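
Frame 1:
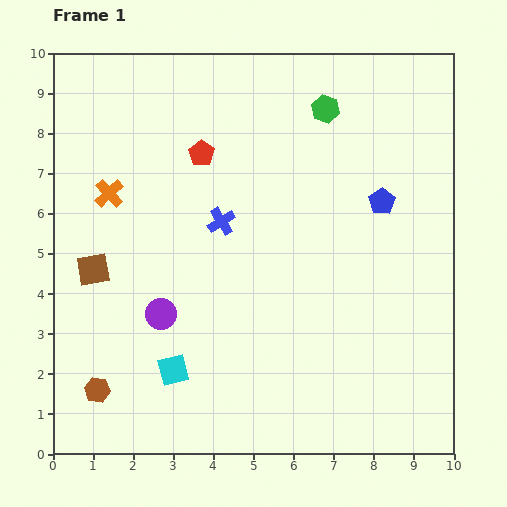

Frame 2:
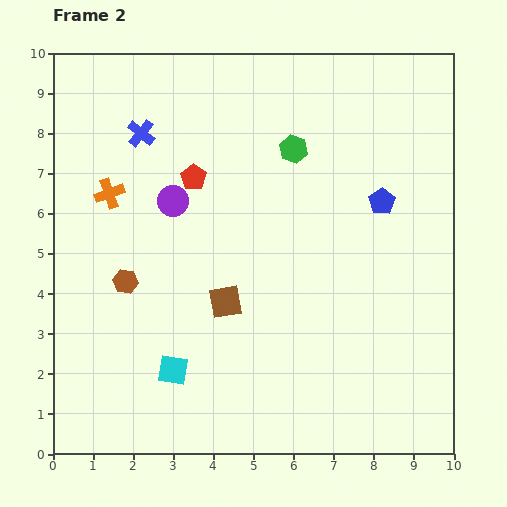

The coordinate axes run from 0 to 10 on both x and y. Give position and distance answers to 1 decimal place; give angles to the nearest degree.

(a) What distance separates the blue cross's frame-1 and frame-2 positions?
3.0

The blue cross moved from (4.2, 5.8) to (2.2, 8.0), a distance of √(2.0² + 2.2²) ≈ 3.0.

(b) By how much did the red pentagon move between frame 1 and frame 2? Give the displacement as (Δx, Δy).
(-0.2, -0.6)

The red pentagon was at (3.7, 7.5) in frame 1 and (3.5, 6.9) in frame 2.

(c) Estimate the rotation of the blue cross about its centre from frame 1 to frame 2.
20° counter-clockwise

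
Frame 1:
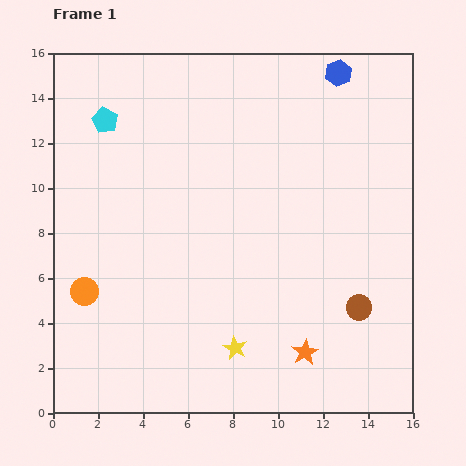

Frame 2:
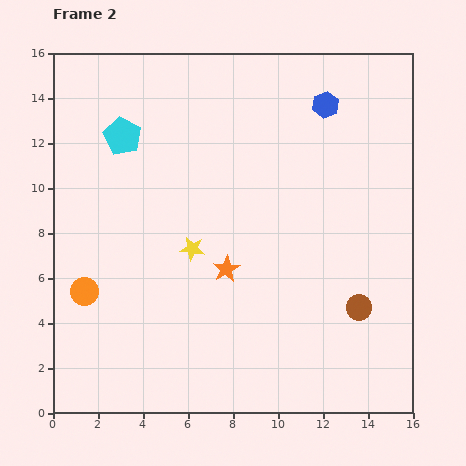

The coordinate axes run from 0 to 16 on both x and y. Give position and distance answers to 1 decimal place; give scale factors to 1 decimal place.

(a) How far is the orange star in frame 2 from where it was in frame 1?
5.1

The orange star moved from (11.2, 2.7) to (7.7, 6.4), a distance of √(3.5² + 3.7²) ≈ 5.1.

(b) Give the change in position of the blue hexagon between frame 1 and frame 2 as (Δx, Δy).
(-0.6, -1.4)

The blue hexagon was at (12.7, 15.1) in frame 1 and (12.1, 13.7) in frame 2.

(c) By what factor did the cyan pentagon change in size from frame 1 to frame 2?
1.4×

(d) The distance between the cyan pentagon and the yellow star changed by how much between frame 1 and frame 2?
-5.7

Distance in frame 1: 11.6. Distance in frame 2: 5.9.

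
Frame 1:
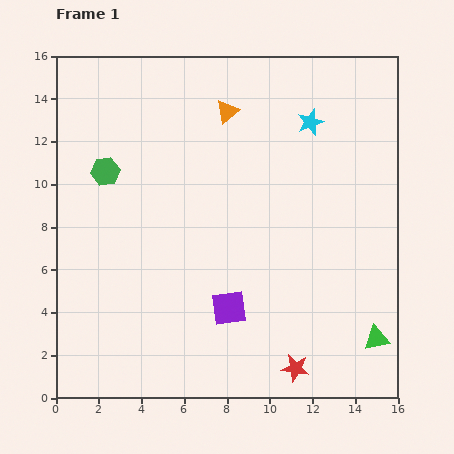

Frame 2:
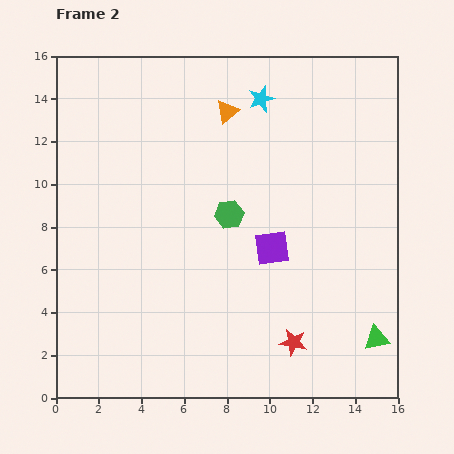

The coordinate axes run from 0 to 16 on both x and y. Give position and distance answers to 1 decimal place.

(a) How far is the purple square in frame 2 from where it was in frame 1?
3.4

The purple square moved from (8.1, 4.2) to (10.1, 7.0), a distance of √(2.0² + 2.8²) ≈ 3.4.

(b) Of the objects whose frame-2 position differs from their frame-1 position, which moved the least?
the red star

(moved 1.2)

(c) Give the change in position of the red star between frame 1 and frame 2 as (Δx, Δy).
(-0.1, 1.2)

The red star was at (11.2, 1.4) in frame 1 and (11.1, 2.6) in frame 2.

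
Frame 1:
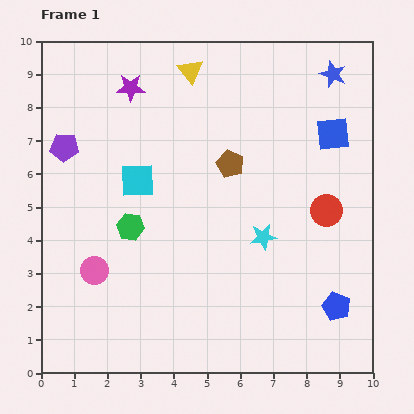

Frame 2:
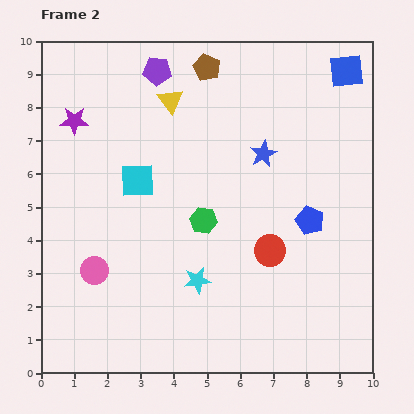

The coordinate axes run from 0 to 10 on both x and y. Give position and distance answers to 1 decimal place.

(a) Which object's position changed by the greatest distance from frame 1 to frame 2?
the purple pentagon

(moved 3.6; next 3.2)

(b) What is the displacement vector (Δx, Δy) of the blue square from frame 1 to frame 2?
(0.4, 1.9)

The blue square was at (8.8, 7.2) in frame 1 and (9.2, 9.1) in frame 2.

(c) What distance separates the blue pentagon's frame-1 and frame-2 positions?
2.7

The blue pentagon moved from (8.9, 2.0) to (8.1, 4.6), a distance of √(0.8² + 2.6²) ≈ 2.7.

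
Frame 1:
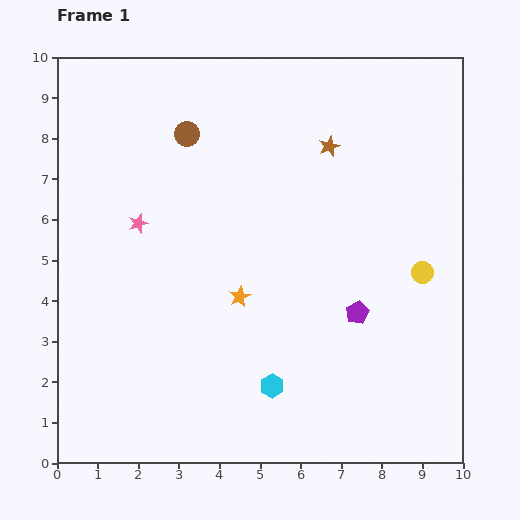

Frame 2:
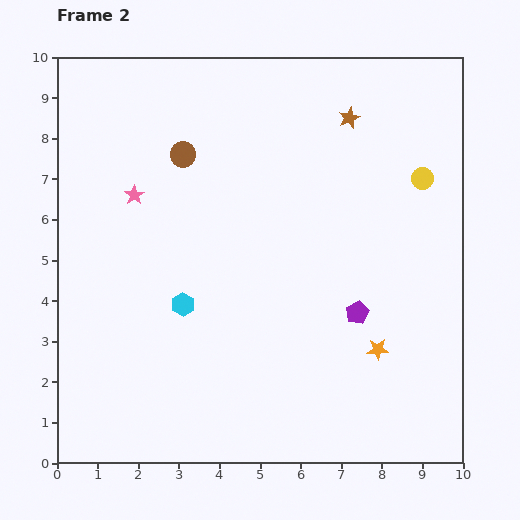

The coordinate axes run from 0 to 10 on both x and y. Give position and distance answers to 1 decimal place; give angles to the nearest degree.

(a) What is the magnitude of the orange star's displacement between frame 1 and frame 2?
3.6

The orange star moved from (4.5, 4.1) to (7.9, 2.8), a distance of √(3.4² + 1.3²) ≈ 3.6.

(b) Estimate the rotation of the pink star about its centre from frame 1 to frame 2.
15° counter-clockwise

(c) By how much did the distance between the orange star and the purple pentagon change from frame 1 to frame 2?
-1.9

Distance in frame 1: 2.9. Distance in frame 2: 1.0.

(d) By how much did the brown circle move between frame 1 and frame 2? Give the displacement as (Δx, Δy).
(-0.1, -0.5)

The brown circle was at (3.2, 8.1) in frame 1 and (3.1, 7.6) in frame 2.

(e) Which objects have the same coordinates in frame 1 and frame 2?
the purple pentagon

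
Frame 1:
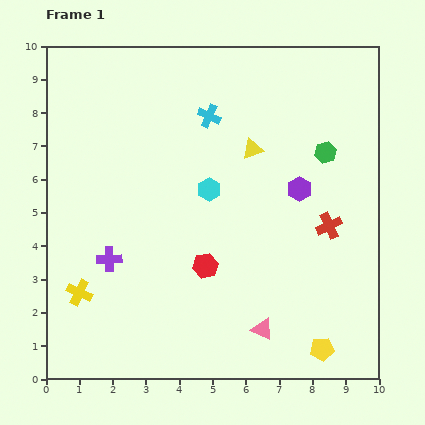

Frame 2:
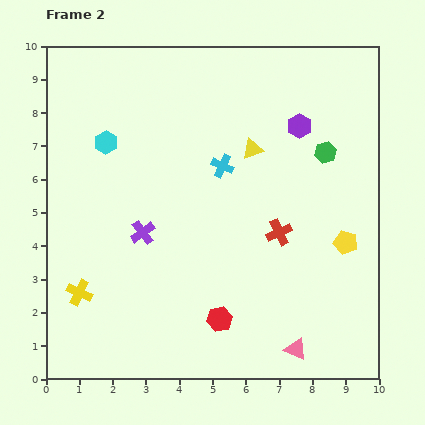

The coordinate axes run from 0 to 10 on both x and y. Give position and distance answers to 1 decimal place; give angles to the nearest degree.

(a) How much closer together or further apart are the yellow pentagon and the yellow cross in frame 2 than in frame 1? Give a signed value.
+0.6

Distance in frame 1: 7.5. Distance in frame 2: 8.1.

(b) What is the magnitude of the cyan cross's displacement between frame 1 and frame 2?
1.6

The cyan cross moved from (4.9, 7.9) to (5.3, 6.4), a distance of √(0.4² + 1.5²) ≈ 1.6.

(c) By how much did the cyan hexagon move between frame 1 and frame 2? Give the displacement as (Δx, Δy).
(-3.1, 1.4)

The cyan hexagon was at (4.9, 5.7) in frame 1 and (1.8, 7.1) in frame 2.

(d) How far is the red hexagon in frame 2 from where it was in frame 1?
1.6

The red hexagon moved from (4.8, 3.4) to (5.2, 1.8), a distance of √(0.4² + 1.6²) ≈ 1.6.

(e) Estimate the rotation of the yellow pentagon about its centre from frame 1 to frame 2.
21° clockwise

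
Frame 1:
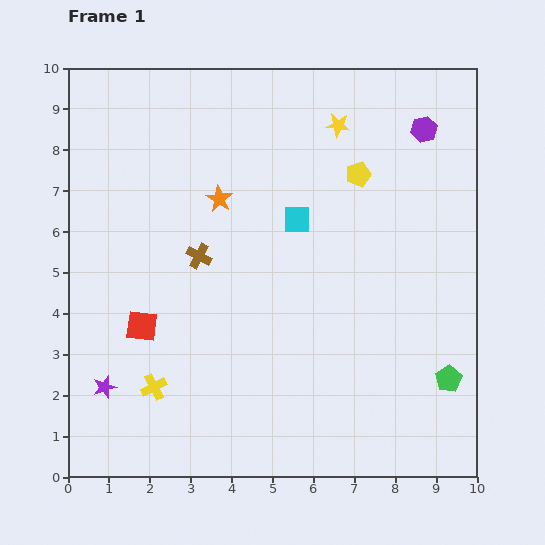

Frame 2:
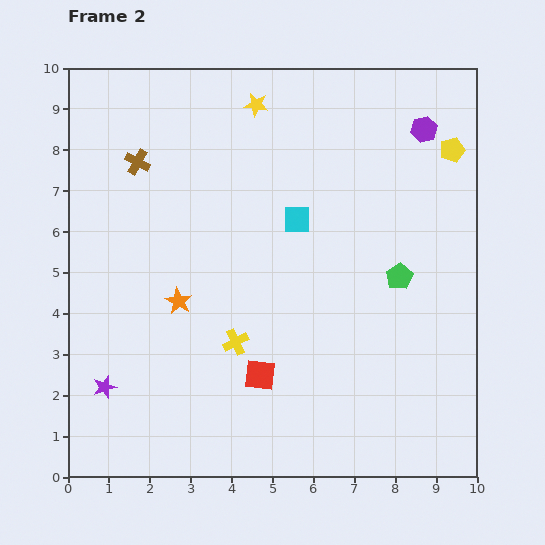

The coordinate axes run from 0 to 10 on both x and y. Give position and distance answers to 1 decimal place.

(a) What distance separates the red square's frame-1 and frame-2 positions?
3.1

The red square moved from (1.8, 3.7) to (4.7, 2.5), a distance of √(2.9² + 1.2²) ≈ 3.1.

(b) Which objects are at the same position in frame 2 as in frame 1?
the cyan square, the purple star, the purple hexagon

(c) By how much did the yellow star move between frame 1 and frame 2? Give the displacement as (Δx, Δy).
(-2.0, 0.5)

The yellow star was at (6.6, 8.6) in frame 1 and (4.6, 9.1) in frame 2.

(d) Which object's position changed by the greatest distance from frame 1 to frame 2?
the red square

(moved 3.1; next 2.8)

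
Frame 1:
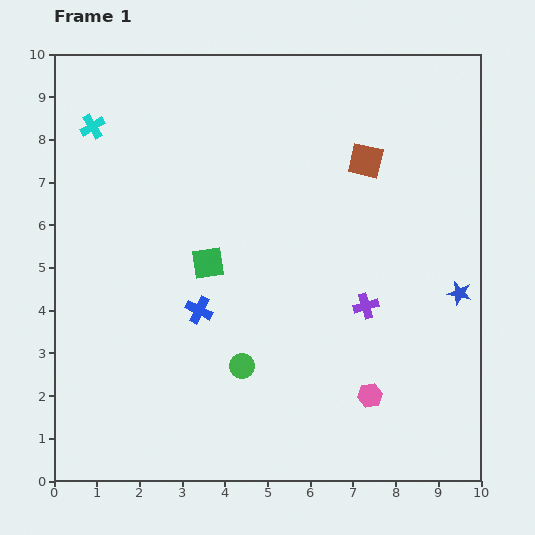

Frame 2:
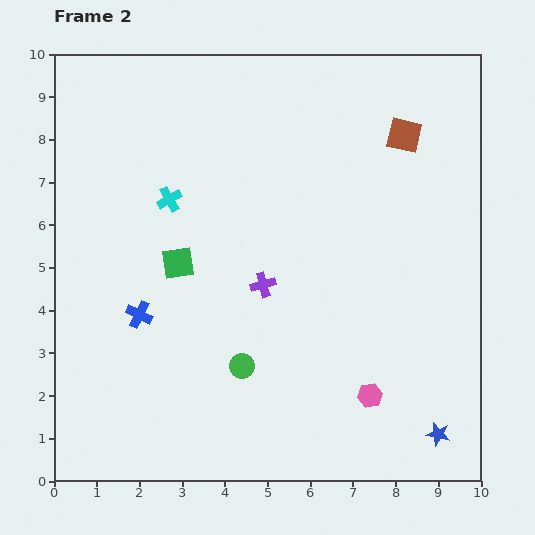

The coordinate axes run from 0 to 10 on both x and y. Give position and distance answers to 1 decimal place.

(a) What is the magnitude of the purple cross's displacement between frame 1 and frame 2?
2.5

The purple cross moved from (7.3, 4.1) to (4.9, 4.6), a distance of √(2.4² + 0.5²) ≈ 2.5.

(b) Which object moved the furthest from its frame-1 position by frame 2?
the blue star

(moved 3.3; next 2.5)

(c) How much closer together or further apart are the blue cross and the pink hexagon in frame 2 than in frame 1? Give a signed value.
+1.2

Distance in frame 1: 4.5. Distance in frame 2: 5.7.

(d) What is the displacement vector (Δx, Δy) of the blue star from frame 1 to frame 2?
(-0.5, -3.3)

The blue star was at (9.5, 4.4) in frame 1 and (9.0, 1.1) in frame 2.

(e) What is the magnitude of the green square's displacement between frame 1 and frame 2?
0.7

The green square moved from (3.6, 5.1) to (2.9, 5.1), a distance of √(0.7² + 0.0²) ≈ 0.7.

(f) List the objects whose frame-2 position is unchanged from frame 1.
the green circle, the pink hexagon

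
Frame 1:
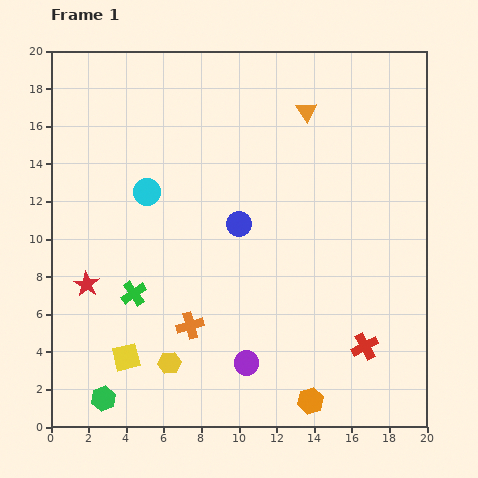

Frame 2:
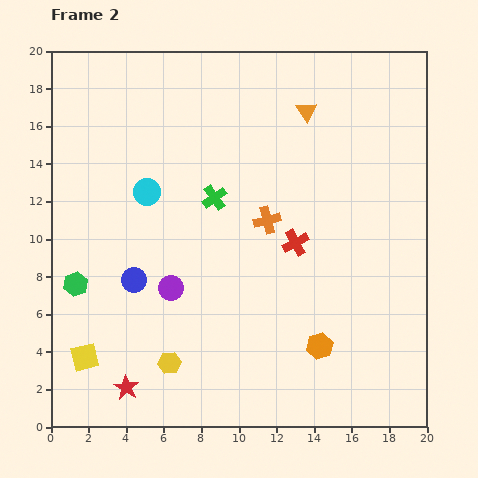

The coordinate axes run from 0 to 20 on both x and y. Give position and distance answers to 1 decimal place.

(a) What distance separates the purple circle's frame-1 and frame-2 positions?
5.7

The purple circle moved from (10.4, 3.4) to (6.4, 7.4), a distance of √(4.0² + 4.0²) ≈ 5.7.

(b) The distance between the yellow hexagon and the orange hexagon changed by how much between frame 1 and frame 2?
+0.3

Distance in frame 1: 7.8. Distance in frame 2: 8.1.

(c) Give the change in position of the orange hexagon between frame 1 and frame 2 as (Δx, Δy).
(0.5, 2.9)

The orange hexagon was at (13.8, 1.4) in frame 1 and (14.3, 4.3) in frame 2.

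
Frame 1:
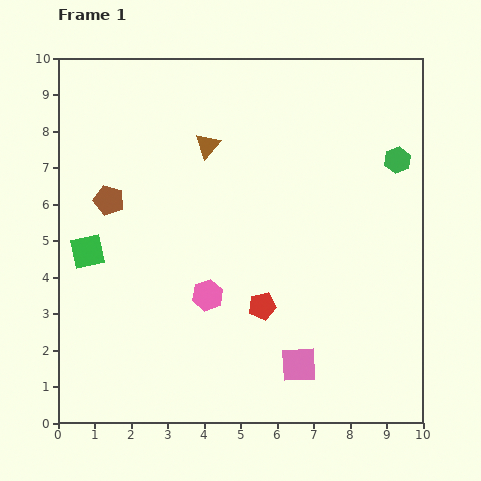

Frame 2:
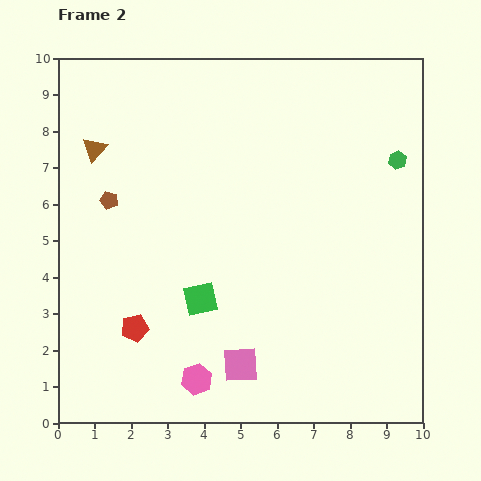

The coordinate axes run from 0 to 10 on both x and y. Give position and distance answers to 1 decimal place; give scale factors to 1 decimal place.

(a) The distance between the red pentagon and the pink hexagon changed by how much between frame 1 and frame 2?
+0.7

Distance in frame 1: 1.5. Distance in frame 2: 2.2.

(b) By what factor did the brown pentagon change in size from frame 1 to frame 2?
0.6×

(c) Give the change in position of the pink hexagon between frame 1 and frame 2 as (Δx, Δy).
(-0.3, -2.3)

The pink hexagon was at (4.1, 3.5) in frame 1 and (3.8, 1.2) in frame 2.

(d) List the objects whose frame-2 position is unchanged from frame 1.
the green hexagon, the brown pentagon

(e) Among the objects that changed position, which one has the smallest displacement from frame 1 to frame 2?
the pink square

(moved 1.6)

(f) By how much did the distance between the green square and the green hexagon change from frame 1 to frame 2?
-2.3

Distance in frame 1: 8.9. Distance in frame 2: 6.6.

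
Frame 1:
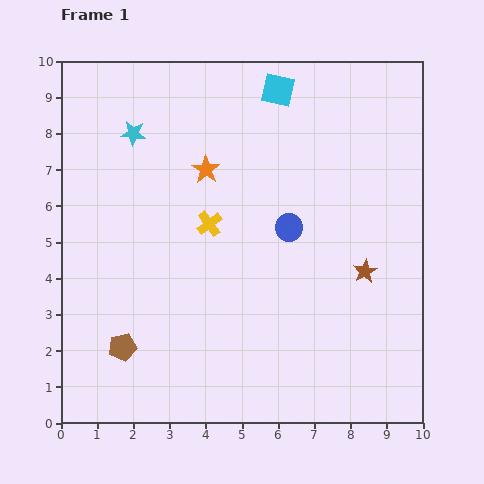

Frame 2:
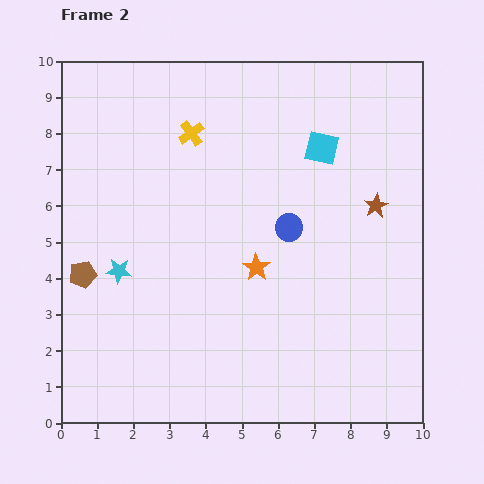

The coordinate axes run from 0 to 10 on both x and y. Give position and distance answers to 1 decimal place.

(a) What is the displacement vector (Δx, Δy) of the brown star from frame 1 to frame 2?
(0.3, 1.8)

The brown star was at (8.4, 4.2) in frame 1 and (8.7, 6.0) in frame 2.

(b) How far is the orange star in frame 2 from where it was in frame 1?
3.0

The orange star moved from (4.0, 7.0) to (5.4, 4.3), a distance of √(1.4² + 2.7²) ≈ 3.0.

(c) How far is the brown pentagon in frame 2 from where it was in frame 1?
2.3

The brown pentagon moved from (1.7, 2.1) to (0.6, 4.1), a distance of √(1.1² + 2.0²) ≈ 2.3.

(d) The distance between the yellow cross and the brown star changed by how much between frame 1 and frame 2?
+1.0

Distance in frame 1: 4.5. Distance in frame 2: 5.5.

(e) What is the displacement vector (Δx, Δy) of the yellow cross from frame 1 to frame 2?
(-0.5, 2.5)

The yellow cross was at (4.1, 5.5) in frame 1 and (3.6, 8.0) in frame 2.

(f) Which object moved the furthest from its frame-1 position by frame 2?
the cyan star

(moved 3.8; next 3.0)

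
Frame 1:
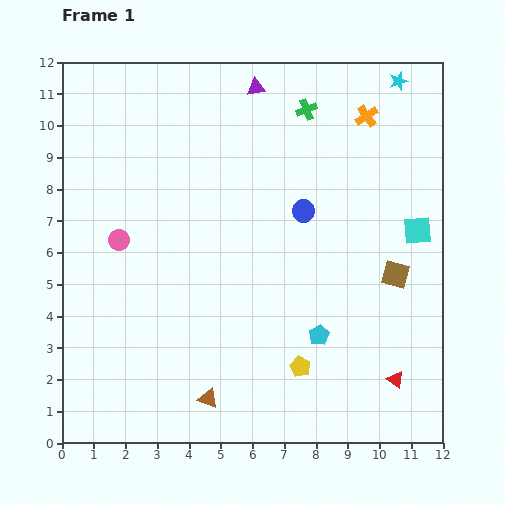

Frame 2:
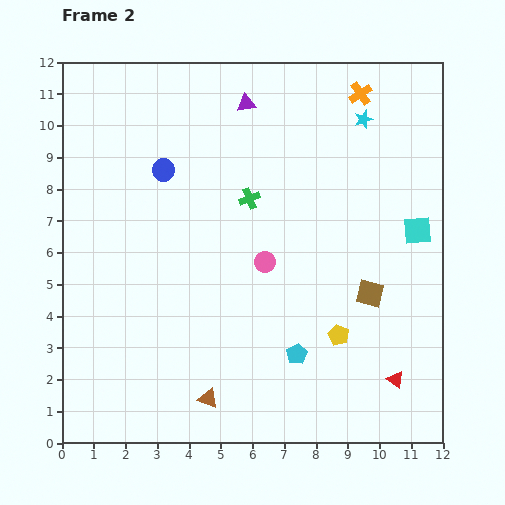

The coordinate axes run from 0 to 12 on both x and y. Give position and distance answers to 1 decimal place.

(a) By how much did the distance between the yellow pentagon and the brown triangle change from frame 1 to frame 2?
+1.5

Distance in frame 1: 3.1. Distance in frame 2: 4.6.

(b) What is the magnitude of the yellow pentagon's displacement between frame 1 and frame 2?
1.6

The yellow pentagon moved from (7.5, 2.4) to (8.7, 3.4), a distance of √(1.2² + 1.0²) ≈ 1.6.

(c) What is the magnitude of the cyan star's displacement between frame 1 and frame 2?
1.6

The cyan star moved from (10.6, 11.4) to (9.5, 10.2), a distance of √(1.1² + 1.2²) ≈ 1.6.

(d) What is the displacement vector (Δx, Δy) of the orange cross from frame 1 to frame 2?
(-0.2, 0.7)

The orange cross was at (9.6, 10.3) in frame 1 and (9.4, 11.0) in frame 2.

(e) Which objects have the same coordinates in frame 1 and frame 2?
the cyan square, the brown triangle, the red triangle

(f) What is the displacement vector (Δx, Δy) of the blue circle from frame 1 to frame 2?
(-4.4, 1.3)

The blue circle was at (7.6, 7.3) in frame 1 and (3.2, 8.6) in frame 2.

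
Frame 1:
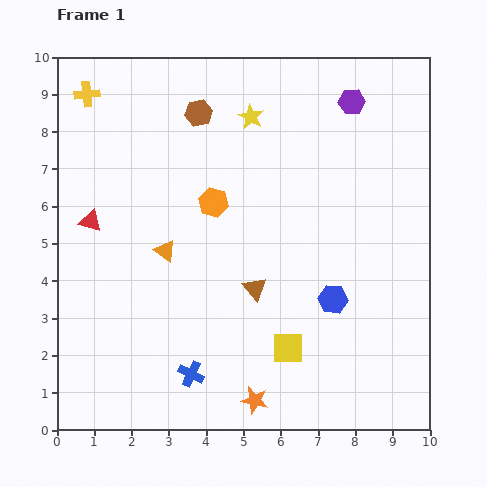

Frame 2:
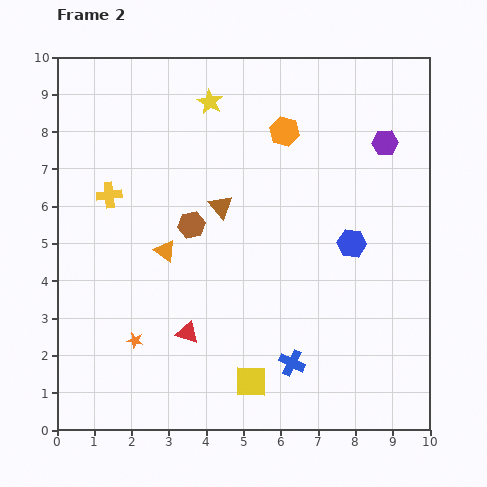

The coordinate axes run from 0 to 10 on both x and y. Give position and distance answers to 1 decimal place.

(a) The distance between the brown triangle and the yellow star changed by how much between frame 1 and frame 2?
-1.8

Distance in frame 1: 4.6. Distance in frame 2: 2.8.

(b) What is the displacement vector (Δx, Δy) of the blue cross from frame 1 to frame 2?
(2.7, 0.3)

The blue cross was at (3.6, 1.5) in frame 1 and (6.3, 1.8) in frame 2.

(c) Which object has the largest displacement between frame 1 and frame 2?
the red triangle

(moved 4.0; next 3.6)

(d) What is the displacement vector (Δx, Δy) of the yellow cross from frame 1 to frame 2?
(0.6, -2.7)

The yellow cross was at (0.8, 9.0) in frame 1 and (1.4, 6.3) in frame 2.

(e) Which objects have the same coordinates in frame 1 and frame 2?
the orange triangle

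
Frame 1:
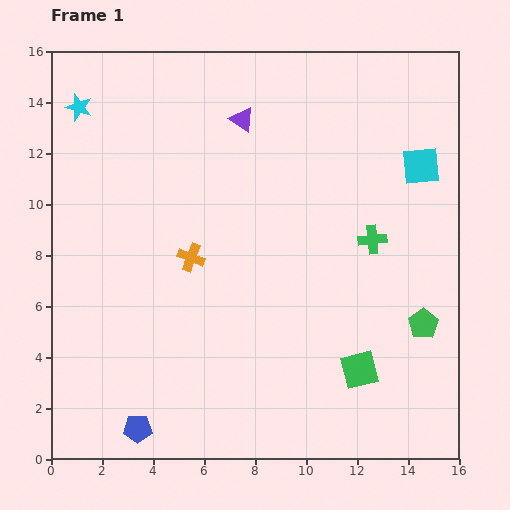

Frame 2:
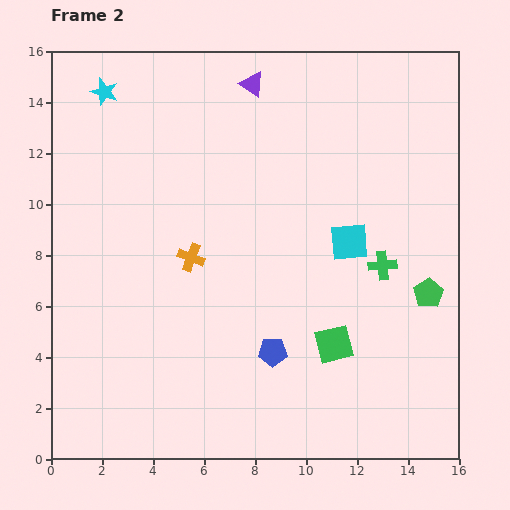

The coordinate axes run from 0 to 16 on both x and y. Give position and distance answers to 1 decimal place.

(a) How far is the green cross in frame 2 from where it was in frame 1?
1.1

The green cross moved from (12.6, 8.6) to (13.0, 7.6), a distance of √(0.4² + 1.0²) ≈ 1.1.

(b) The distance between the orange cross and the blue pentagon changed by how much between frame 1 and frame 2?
-2.1

Distance in frame 1: 7.0. Distance in frame 2: 4.9.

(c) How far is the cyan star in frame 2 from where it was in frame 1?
1.2

The cyan star moved from (1.1, 13.8) to (2.1, 14.4), a distance of √(1.0² + 0.6²) ≈ 1.2.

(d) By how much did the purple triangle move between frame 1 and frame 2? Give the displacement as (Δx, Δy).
(0.4, 1.4)

The purple triangle was at (7.5, 13.3) in frame 1 and (7.9, 14.7) in frame 2.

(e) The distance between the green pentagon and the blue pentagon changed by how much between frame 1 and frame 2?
-5.4

Distance in frame 1: 11.9. Distance in frame 2: 6.5.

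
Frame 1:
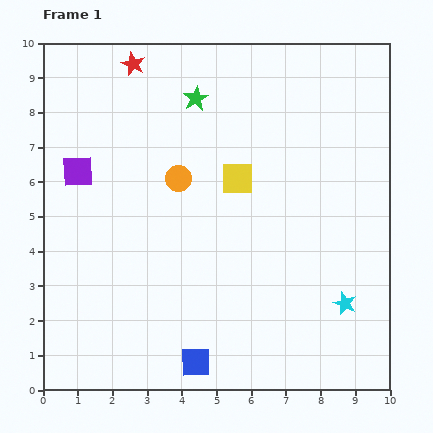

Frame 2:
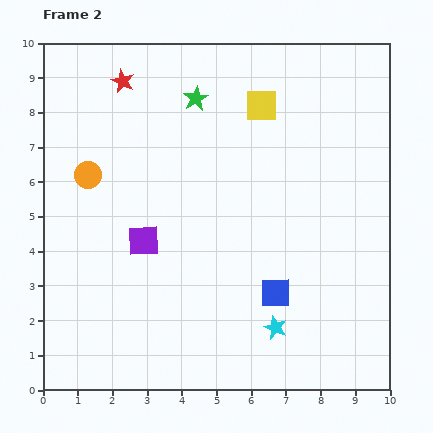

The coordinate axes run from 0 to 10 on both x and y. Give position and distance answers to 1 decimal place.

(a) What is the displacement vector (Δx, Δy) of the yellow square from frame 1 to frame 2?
(0.7, 2.1)

The yellow square was at (5.6, 6.1) in frame 1 and (6.3, 8.2) in frame 2.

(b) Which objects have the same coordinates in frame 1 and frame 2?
the green star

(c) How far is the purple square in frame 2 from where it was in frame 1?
2.8

The purple square moved from (1.0, 6.3) to (2.9, 4.3), a distance of √(1.9² + 2.0²) ≈ 2.8.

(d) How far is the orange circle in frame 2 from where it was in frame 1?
2.6

The orange circle moved from (3.9, 6.1) to (1.3, 6.2), a distance of √(2.6² + 0.1²) ≈ 2.6.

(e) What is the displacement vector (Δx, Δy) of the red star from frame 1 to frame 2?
(-0.3, -0.5)

The red star was at (2.6, 9.4) in frame 1 and (2.3, 8.9) in frame 2.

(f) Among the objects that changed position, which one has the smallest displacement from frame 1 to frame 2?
the red star

(moved 0.6)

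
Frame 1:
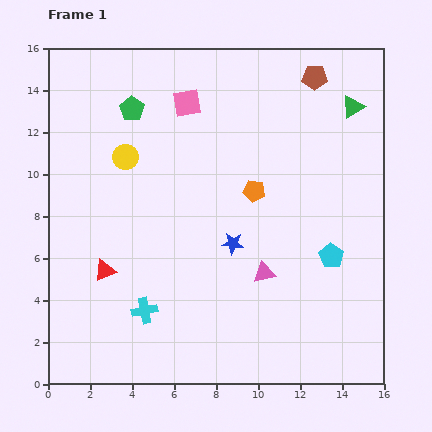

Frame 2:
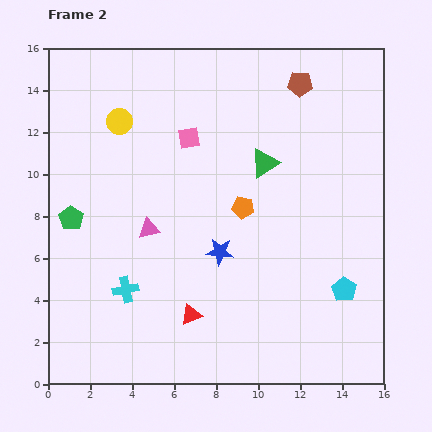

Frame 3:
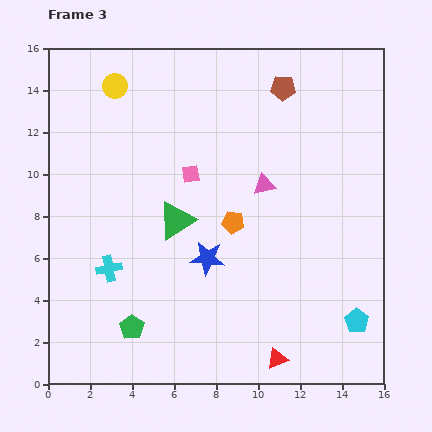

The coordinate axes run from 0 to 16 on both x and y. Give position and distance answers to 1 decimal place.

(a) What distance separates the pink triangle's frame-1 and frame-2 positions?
5.9

The pink triangle moved from (10.3, 5.3) to (4.8, 7.4), a distance of √(5.5² + 2.1²) ≈ 5.9.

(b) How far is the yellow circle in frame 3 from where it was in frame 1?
3.4

The yellow circle moved from (3.7, 10.8) to (3.2, 14.2), a distance of √(0.5² + 3.4²) ≈ 3.4.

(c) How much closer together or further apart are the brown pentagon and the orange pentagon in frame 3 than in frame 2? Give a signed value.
+0.3

Distance in frame 2: 6.5. Distance in frame 3: 6.8.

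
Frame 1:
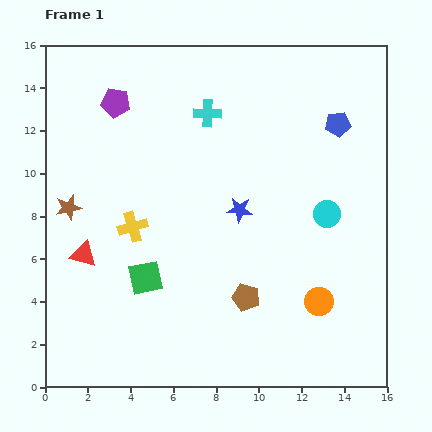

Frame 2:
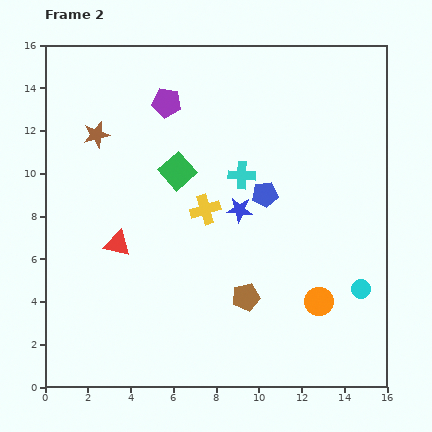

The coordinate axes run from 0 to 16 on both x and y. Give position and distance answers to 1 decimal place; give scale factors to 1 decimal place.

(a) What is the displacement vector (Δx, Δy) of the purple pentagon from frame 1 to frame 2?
(2.4, 0.0)

The purple pentagon was at (3.3, 13.3) in frame 1 and (5.7, 13.3) in frame 2.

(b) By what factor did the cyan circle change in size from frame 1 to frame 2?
0.7×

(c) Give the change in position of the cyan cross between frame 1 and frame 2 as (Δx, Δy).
(1.6, -2.9)

The cyan cross was at (7.6, 12.8) in frame 1 and (9.2, 9.9) in frame 2.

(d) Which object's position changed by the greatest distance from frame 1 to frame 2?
the green square

(moved 5.2; next 4.7)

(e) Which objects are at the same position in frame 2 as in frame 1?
the brown pentagon, the blue star, the orange circle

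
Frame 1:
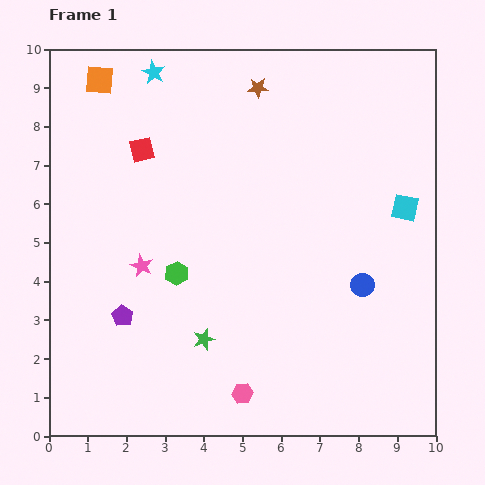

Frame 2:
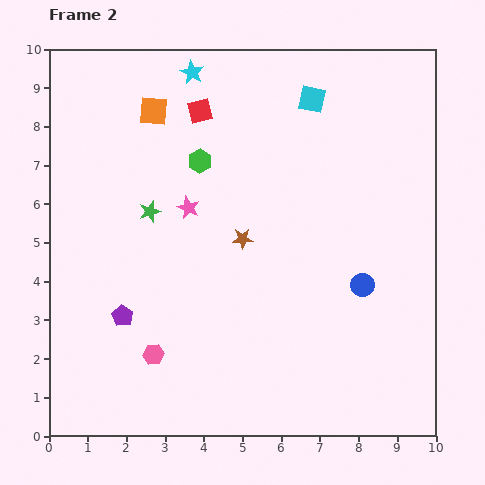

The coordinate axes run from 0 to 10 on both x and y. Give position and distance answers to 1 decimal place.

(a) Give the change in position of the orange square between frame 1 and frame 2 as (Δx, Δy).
(1.4, -0.8)

The orange square was at (1.3, 9.2) in frame 1 and (2.7, 8.4) in frame 2.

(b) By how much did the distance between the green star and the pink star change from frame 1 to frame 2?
-1.5

Distance in frame 1: 2.5. Distance in frame 2: 1.0.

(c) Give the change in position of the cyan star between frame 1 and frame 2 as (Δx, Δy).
(1.0, 0.0)

The cyan star was at (2.7, 9.4) in frame 1 and (3.7, 9.4) in frame 2.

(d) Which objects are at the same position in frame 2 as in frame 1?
the blue circle, the purple pentagon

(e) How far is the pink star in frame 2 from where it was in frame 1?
1.9

The pink star moved from (2.4, 4.4) to (3.6, 5.9), a distance of √(1.2² + 1.5²) ≈ 1.9.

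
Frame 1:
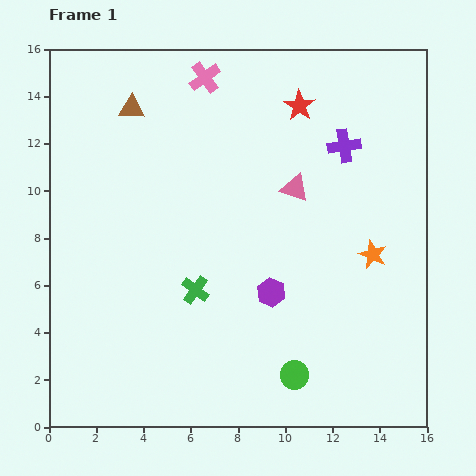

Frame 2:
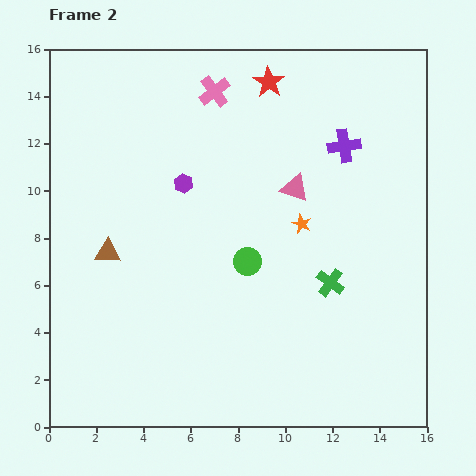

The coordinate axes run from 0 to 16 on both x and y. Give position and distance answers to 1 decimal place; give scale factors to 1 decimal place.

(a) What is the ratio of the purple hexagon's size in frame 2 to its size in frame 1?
0.7×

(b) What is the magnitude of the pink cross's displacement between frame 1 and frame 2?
0.7

The pink cross moved from (6.6, 14.8) to (7.0, 14.2), a distance of √(0.4² + 0.6²) ≈ 0.7.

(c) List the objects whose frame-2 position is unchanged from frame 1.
the purple cross, the pink triangle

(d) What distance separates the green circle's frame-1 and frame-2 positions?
5.2

The green circle moved from (10.4, 2.2) to (8.4, 7.0), a distance of √(2.0² + 4.8²) ≈ 5.2.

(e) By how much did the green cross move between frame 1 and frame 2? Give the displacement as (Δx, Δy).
(5.7, 0.3)

The green cross was at (6.2, 5.8) in frame 1 and (11.9, 6.1) in frame 2.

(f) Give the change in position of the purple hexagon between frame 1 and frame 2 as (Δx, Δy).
(-3.7, 4.6)

The purple hexagon was at (9.4, 5.7) in frame 1 and (5.7, 10.3) in frame 2.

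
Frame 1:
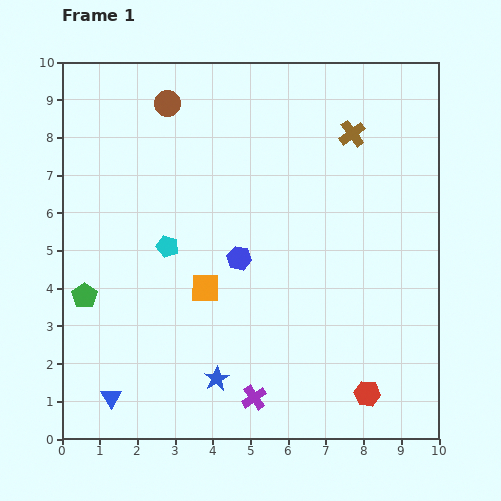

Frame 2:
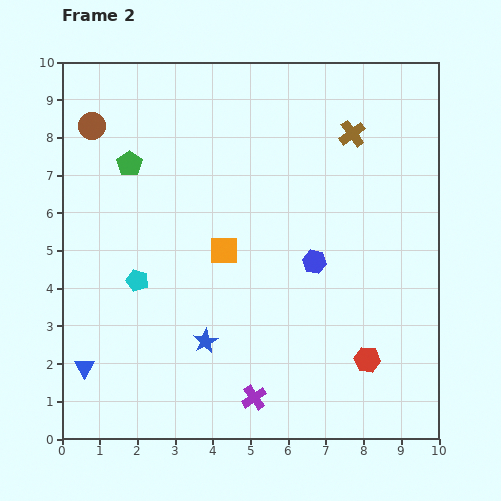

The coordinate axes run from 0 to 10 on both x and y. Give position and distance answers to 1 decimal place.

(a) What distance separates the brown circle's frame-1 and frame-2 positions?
2.1

The brown circle moved from (2.8, 8.9) to (0.8, 8.3), a distance of √(2.0² + 0.6²) ≈ 2.1.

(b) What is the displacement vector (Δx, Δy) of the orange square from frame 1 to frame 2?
(0.5, 1.0)

The orange square was at (3.8, 4.0) in frame 1 and (4.3, 5.0) in frame 2.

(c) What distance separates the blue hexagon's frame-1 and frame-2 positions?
2.0

The blue hexagon moved from (4.7, 4.8) to (6.7, 4.7), a distance of √(2.0² + 0.1²) ≈ 2.0.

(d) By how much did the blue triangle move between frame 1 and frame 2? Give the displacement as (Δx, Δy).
(-0.7, 0.8)

The blue triangle was at (1.3, 1.1) in frame 1 and (0.6, 1.9) in frame 2.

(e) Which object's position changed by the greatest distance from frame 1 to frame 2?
the green pentagon

(moved 3.7; next 2.1)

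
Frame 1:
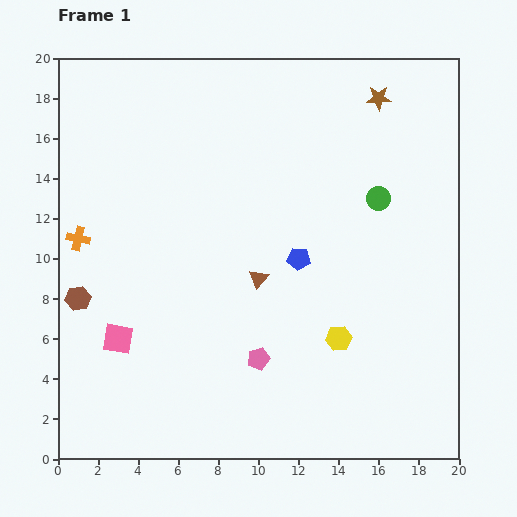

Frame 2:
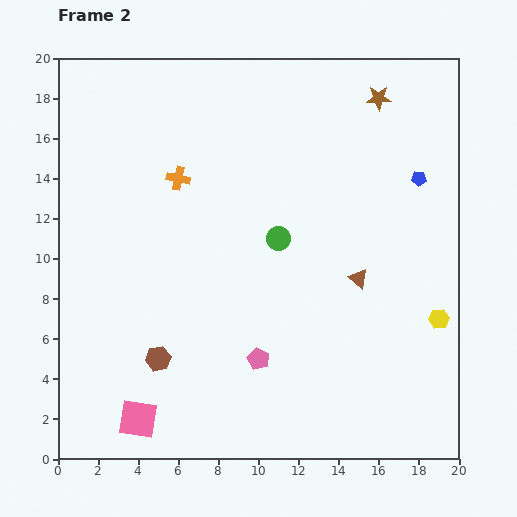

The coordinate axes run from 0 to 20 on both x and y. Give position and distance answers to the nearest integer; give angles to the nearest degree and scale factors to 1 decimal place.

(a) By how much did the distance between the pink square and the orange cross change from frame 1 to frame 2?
+7

Distance in frame 1: 5. Distance in frame 2: 12.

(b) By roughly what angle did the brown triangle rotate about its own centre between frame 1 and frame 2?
30° counter-clockwise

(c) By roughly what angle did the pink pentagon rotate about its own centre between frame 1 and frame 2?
29° counter-clockwise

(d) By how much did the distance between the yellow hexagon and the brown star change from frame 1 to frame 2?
-1

Distance in frame 1: 12. Distance in frame 2: 11.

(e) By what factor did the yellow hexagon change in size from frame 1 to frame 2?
0.8×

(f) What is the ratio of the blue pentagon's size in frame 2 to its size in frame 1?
0.6×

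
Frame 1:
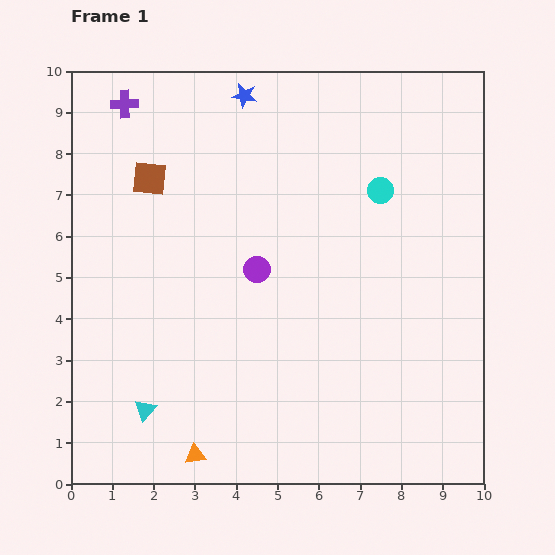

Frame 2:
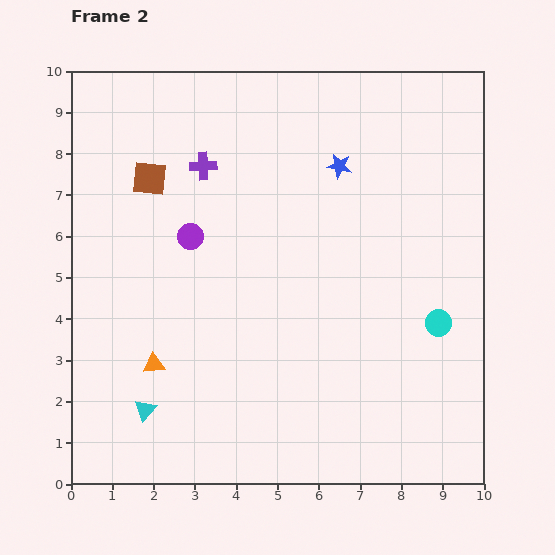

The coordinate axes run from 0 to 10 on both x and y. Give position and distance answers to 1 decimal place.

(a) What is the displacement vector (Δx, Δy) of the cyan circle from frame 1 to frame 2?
(1.4, -3.2)

The cyan circle was at (7.5, 7.1) in frame 1 and (8.9, 3.9) in frame 2.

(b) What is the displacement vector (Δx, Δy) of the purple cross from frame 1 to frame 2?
(1.9, -1.5)

The purple cross was at (1.3, 9.2) in frame 1 and (3.2, 7.7) in frame 2.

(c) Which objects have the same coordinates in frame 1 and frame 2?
the brown square, the cyan triangle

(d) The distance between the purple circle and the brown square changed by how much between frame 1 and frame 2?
-1.7

Distance in frame 1: 3.4. Distance in frame 2: 1.7.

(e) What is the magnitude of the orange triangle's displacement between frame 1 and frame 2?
2.4

The orange triangle moved from (3.0, 0.7) to (2.0, 2.9), a distance of √(1.0² + 2.2²) ≈ 2.4.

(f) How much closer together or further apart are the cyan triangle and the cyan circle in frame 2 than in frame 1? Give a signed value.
-0.4

Distance in frame 1: 7.8. Distance in frame 2: 7.4.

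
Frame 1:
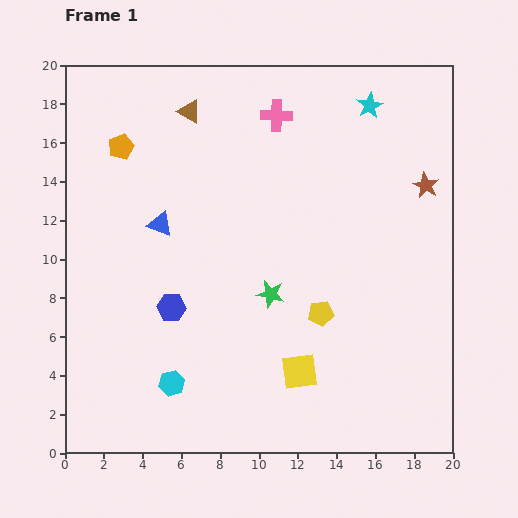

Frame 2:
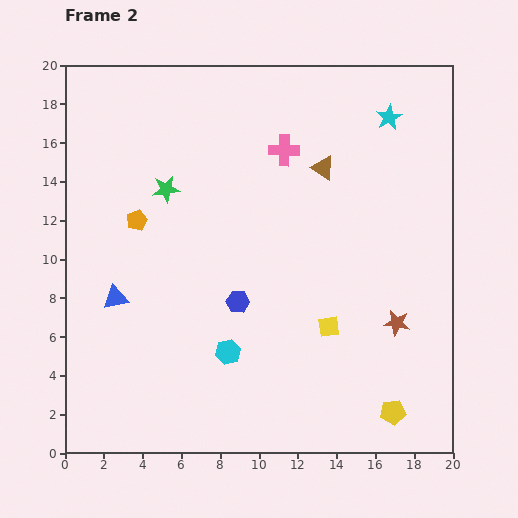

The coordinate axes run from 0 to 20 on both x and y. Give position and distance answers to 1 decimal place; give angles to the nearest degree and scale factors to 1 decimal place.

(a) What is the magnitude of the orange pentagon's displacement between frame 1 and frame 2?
3.9

The orange pentagon moved from (2.9, 15.8) to (3.7, 12.0), a distance of √(0.8² + 3.8²) ≈ 3.9.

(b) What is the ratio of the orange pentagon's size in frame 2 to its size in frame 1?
0.8×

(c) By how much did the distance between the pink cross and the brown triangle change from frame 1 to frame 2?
-2.3

Distance in frame 1: 4.5. Distance in frame 2: 2.2.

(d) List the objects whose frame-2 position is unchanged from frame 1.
none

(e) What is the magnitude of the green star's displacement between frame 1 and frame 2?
7.6

The green star moved from (10.6, 8.2) to (5.2, 13.6), a distance of √(5.4² + 5.4²) ≈ 7.6.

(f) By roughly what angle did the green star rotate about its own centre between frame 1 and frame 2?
19° counter-clockwise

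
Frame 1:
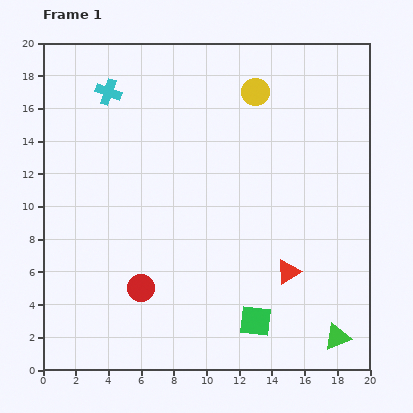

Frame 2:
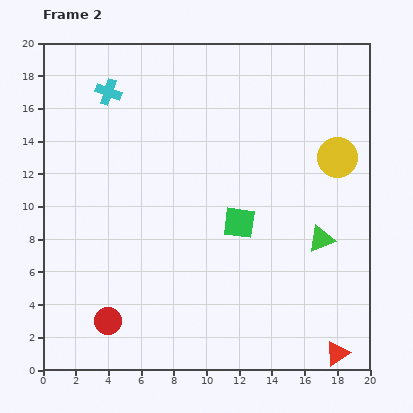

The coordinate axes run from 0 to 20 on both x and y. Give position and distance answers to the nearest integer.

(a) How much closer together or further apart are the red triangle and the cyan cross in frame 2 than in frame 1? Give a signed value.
+5

Distance in frame 1: 16. Distance in frame 2: 21.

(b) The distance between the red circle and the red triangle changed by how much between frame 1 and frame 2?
+5

Distance in frame 1: 9. Distance in frame 2: 14.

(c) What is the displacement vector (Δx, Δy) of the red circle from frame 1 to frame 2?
(-2, -2)

The red circle was at (6, 5) in frame 1 and (4, 3) in frame 2.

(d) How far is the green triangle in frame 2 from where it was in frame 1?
6

The green triangle moved from (18, 2) to (17, 8), a distance of √(1² + 6²) ≈ 6.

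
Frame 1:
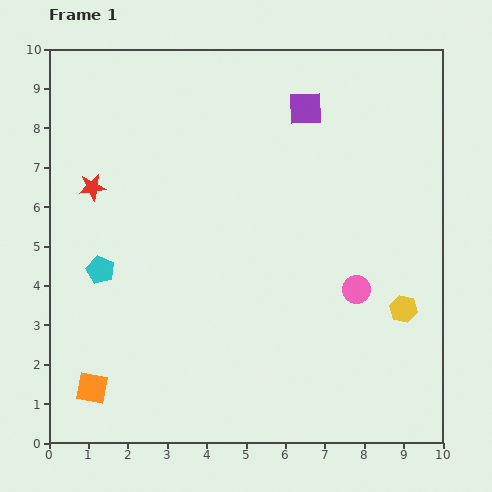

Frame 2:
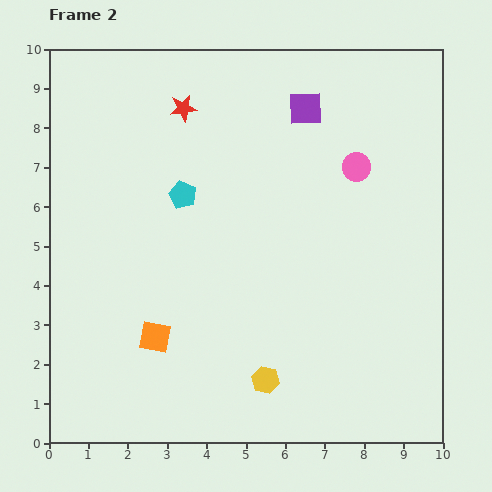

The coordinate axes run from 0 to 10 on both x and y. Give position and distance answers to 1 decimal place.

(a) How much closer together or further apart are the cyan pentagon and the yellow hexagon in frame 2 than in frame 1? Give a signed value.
-2.7

Distance in frame 1: 7.8. Distance in frame 2: 5.1.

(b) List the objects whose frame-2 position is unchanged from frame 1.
the purple square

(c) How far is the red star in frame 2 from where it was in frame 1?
3.0

The red star moved from (1.1, 6.5) to (3.4, 8.5), a distance of √(2.3² + 2.0²) ≈ 3.0.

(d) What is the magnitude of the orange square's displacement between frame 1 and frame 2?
2.1

The orange square moved from (1.1, 1.4) to (2.7, 2.7), a distance of √(1.6² + 1.3²) ≈ 2.1.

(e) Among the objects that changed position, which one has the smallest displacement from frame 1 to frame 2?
the orange square

(moved 2.1)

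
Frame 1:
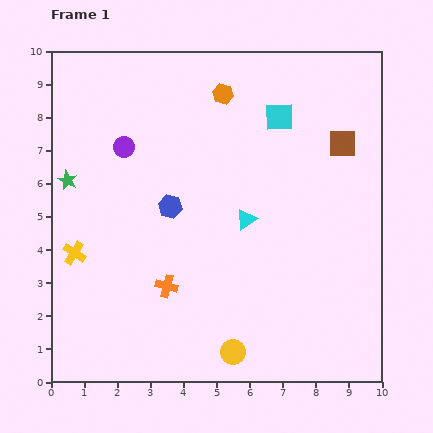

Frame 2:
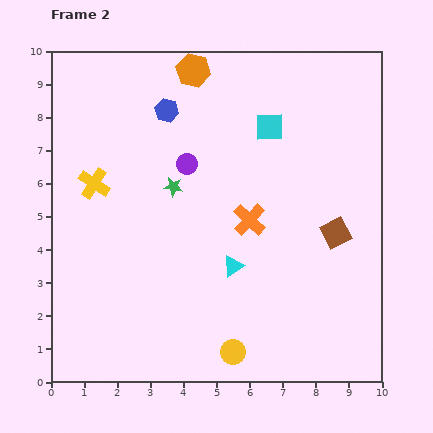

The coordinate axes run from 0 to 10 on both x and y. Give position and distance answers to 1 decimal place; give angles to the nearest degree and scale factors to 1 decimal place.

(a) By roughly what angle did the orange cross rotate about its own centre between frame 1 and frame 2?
27° clockwise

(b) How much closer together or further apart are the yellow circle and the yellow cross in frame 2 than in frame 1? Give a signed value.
+0.9

Distance in frame 1: 5.7. Distance in frame 2: 6.6.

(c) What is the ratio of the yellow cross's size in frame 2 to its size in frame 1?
1.3×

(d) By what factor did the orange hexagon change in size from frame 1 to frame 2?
1.6×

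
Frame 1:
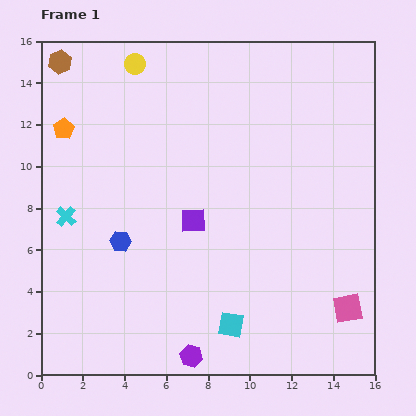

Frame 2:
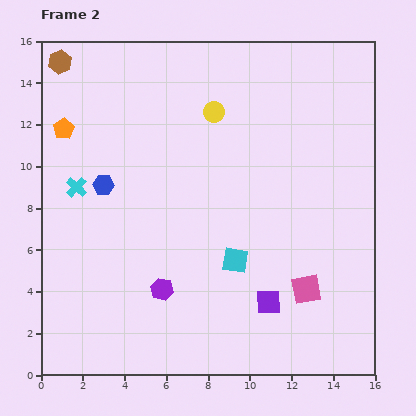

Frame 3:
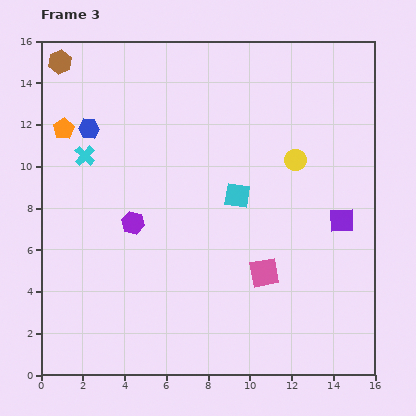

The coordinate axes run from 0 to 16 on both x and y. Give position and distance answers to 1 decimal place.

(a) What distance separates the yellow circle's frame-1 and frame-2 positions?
4.4

The yellow circle moved from (4.5, 14.9) to (8.3, 12.6), a distance of √(3.8² + 2.3²) ≈ 4.4.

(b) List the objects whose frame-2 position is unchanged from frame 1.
the brown hexagon, the orange pentagon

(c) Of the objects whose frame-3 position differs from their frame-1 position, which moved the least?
the cyan cross

(moved 3.0)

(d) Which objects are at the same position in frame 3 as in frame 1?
the brown hexagon, the orange pentagon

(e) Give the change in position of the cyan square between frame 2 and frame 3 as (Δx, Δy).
(0.1, 3.1)

The cyan square was at (9.3, 5.5) in frame 2 and (9.4, 8.6) in frame 3.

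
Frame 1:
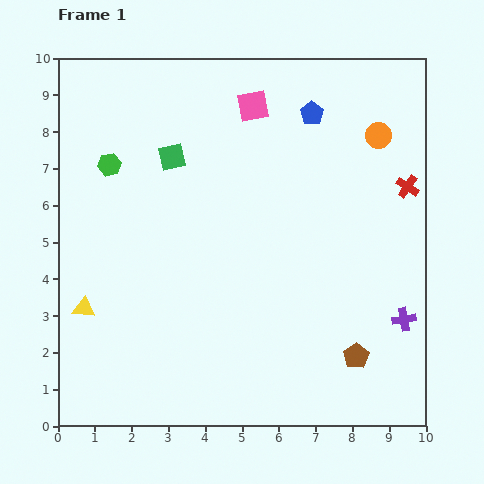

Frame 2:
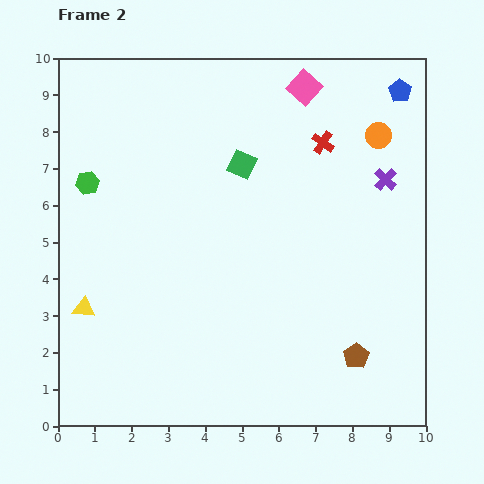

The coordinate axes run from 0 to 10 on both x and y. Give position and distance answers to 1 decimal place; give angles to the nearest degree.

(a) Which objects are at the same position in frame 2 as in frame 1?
the orange circle, the brown pentagon, the yellow triangle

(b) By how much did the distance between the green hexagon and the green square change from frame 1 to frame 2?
+2.5

Distance in frame 1: 1.7. Distance in frame 2: 4.2.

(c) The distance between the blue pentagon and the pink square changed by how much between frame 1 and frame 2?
+1.0

Distance in frame 1: 1.6. Distance in frame 2: 2.6.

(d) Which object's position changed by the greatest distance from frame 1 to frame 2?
the purple cross

(moved 3.8; next 2.6)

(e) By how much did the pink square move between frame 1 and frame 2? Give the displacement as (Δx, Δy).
(1.4, 0.5)

The pink square was at (5.3, 8.7) in frame 1 and (6.7, 9.2) in frame 2.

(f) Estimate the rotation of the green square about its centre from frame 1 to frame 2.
37° clockwise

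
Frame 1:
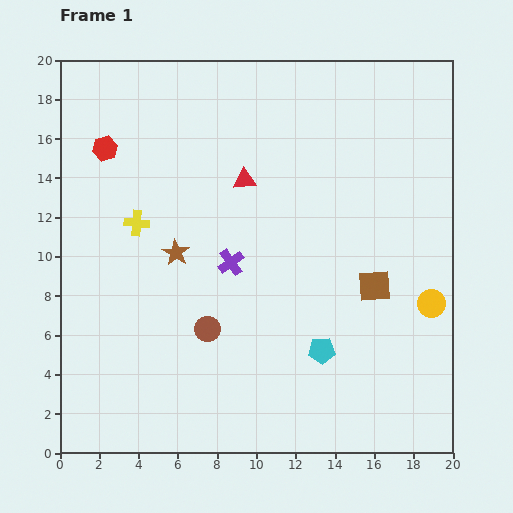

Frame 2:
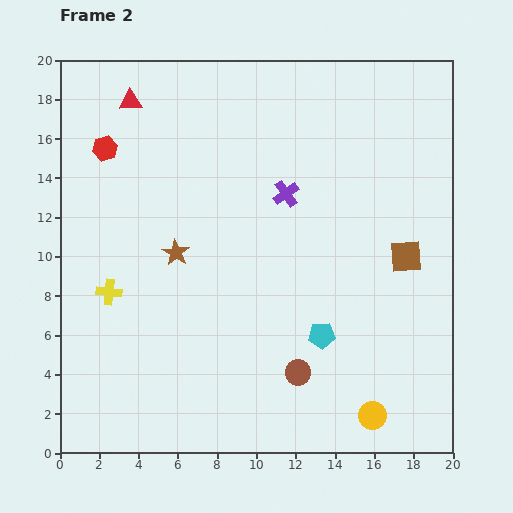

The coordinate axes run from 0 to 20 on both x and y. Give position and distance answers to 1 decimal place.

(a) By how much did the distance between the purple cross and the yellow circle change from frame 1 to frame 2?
+1.7

Distance in frame 1: 10.4. Distance in frame 2: 12.1.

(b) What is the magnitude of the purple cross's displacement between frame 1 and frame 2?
4.5

The purple cross moved from (8.7, 9.7) to (11.5, 13.2), a distance of √(2.8² + 3.5²) ≈ 4.5.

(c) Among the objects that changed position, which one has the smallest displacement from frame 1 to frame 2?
the cyan pentagon

(moved 0.8)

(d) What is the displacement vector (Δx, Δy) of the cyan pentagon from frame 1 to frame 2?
(0.0, 0.8)

The cyan pentagon was at (13.3, 5.2) in frame 1 and (13.3, 6.0) in frame 2.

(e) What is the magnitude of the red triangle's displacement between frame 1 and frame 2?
7.0

The red triangle moved from (9.4, 13.9) to (3.6, 17.9), a distance of √(5.8² + 4.0²) ≈ 7.0.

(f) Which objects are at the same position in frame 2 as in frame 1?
the red hexagon, the brown star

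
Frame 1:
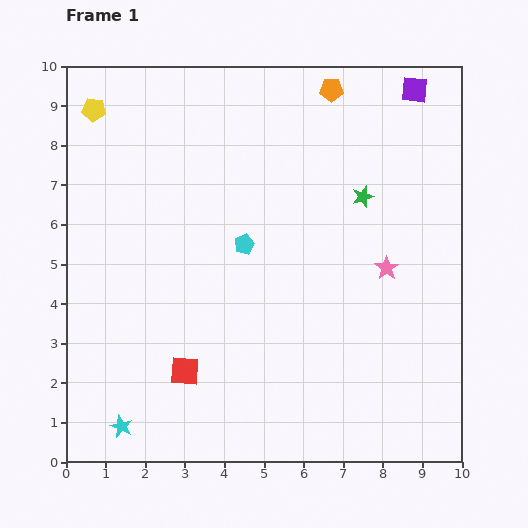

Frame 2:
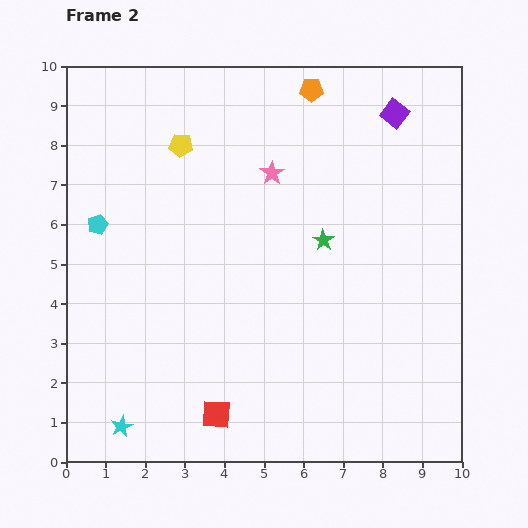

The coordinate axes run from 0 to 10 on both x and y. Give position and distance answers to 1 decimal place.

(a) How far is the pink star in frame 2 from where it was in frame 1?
3.8

The pink star moved from (8.1, 4.9) to (5.2, 7.3), a distance of √(2.9² + 2.4²) ≈ 3.8.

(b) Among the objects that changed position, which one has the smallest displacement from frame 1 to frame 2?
the orange pentagon

(moved 0.5)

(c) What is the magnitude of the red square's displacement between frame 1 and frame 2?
1.4

The red square moved from (3.0, 2.3) to (3.8, 1.2), a distance of √(0.8² + 1.1²) ≈ 1.4.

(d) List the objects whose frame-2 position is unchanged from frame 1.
the cyan star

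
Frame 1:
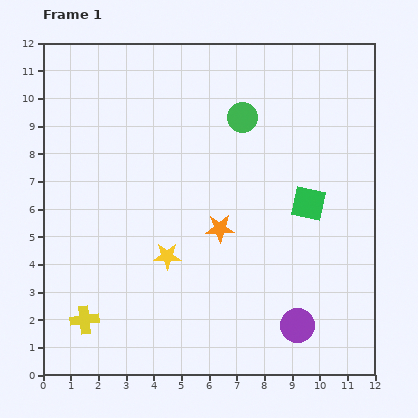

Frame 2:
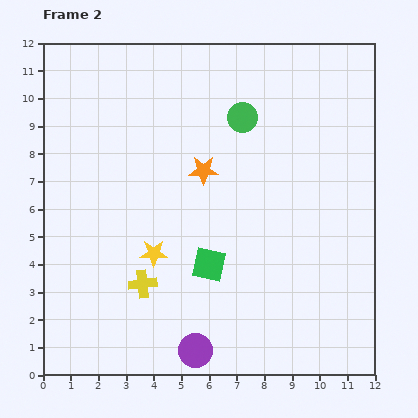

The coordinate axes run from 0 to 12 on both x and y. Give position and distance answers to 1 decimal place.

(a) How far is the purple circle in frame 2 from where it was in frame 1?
3.8

The purple circle moved from (9.2, 1.8) to (5.5, 0.9), a distance of √(3.7² + 0.9²) ≈ 3.8.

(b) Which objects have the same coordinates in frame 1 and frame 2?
the green circle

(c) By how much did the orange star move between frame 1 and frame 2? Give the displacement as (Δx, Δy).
(-0.6, 2.1)

The orange star was at (6.4, 5.3) in frame 1 and (5.8, 7.4) in frame 2.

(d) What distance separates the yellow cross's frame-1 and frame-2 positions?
2.5

The yellow cross moved from (1.5, 2.0) to (3.6, 3.3), a distance of √(2.1² + 1.3²) ≈ 2.5.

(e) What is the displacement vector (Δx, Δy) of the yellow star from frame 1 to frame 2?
(-0.5, 0.1)

The yellow star was at (4.5, 4.3) in frame 1 and (4.0, 4.4) in frame 2.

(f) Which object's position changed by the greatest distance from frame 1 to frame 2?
the green square

(moved 4.2; next 3.8)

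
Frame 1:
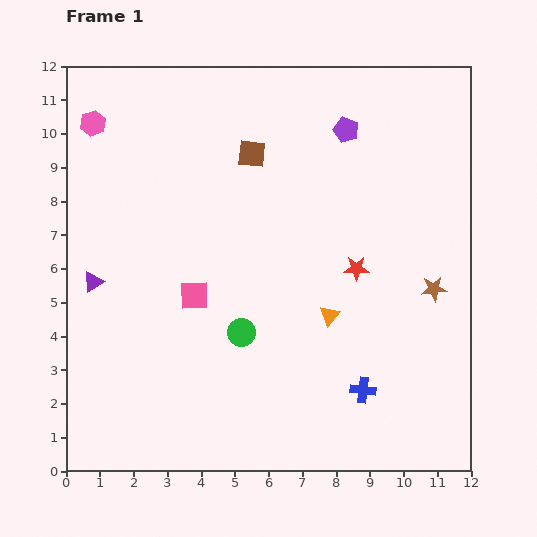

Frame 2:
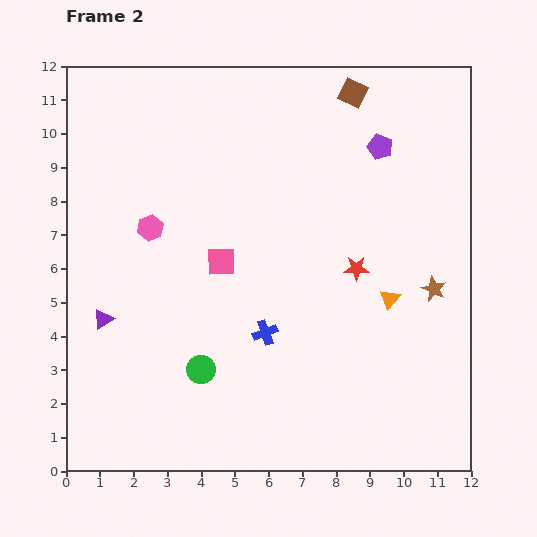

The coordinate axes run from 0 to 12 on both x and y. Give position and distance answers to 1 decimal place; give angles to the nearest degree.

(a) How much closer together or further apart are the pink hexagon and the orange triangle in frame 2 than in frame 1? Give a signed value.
-1.6

Distance in frame 1: 9.0. Distance in frame 2: 7.4.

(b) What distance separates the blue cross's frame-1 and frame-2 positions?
3.4

The blue cross moved from (8.8, 2.4) to (5.9, 4.1), a distance of √(2.9² + 1.7²) ≈ 3.4.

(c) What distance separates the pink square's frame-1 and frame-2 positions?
1.3

The pink square moved from (3.8, 5.2) to (4.6, 6.2), a distance of √(0.8² + 1.0²) ≈ 1.3.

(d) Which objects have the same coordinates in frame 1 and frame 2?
the red star, the brown star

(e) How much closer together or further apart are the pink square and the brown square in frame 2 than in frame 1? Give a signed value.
+1.8

Distance in frame 1: 4.5. Distance in frame 2: 6.3.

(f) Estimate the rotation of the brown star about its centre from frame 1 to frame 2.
30° clockwise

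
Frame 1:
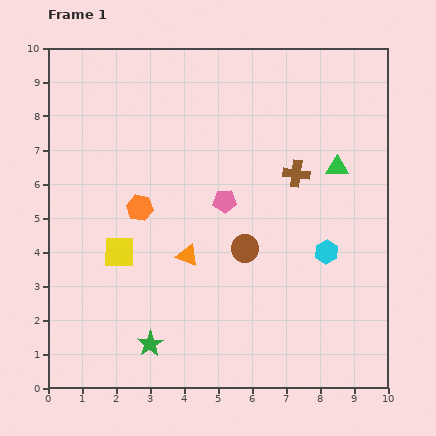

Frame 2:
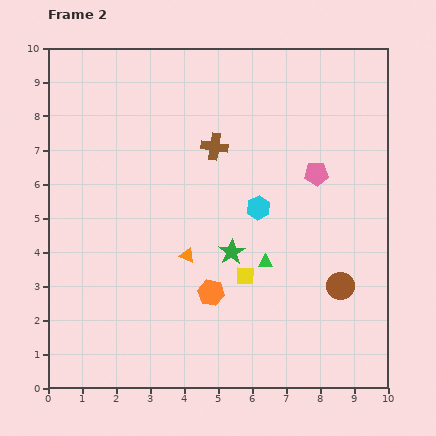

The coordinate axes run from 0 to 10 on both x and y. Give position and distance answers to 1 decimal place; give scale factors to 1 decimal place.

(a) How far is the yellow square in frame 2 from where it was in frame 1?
3.8

The yellow square moved from (2.1, 4.0) to (5.8, 3.3), a distance of √(3.7² + 0.7²) ≈ 3.8.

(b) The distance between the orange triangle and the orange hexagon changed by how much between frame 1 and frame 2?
-0.7

Distance in frame 1: 2.0. Distance in frame 2: 1.3.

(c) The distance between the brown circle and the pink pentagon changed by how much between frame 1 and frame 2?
+1.9

Distance in frame 1: 1.5. Distance in frame 2: 3.4.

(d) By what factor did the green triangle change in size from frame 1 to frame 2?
0.6×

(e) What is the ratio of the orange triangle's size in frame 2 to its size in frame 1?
0.7×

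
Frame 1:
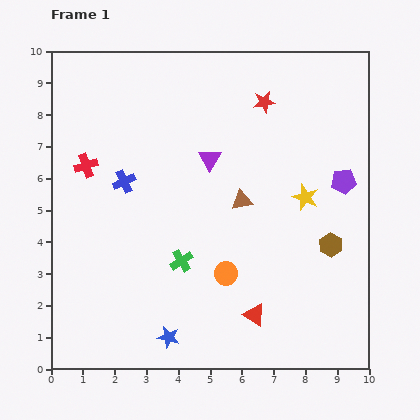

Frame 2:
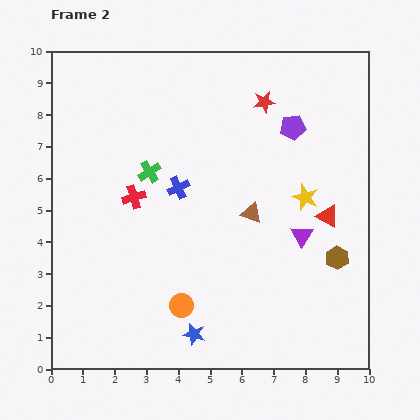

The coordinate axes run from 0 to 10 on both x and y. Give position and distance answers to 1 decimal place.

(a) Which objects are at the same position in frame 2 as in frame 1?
the red star, the yellow star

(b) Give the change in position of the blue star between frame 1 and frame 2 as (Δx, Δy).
(0.8, 0.1)

The blue star was at (3.7, 1.0) in frame 1 and (4.5, 1.1) in frame 2.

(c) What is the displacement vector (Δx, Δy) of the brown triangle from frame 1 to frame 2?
(0.3, -0.4)

The brown triangle was at (6.0, 5.3) in frame 1 and (6.3, 4.9) in frame 2.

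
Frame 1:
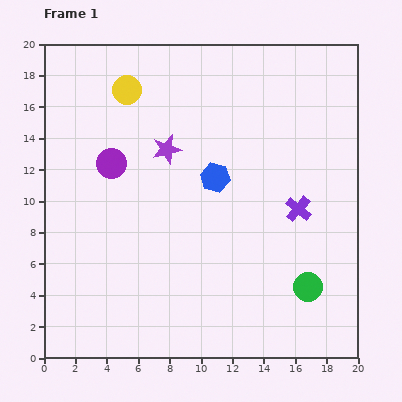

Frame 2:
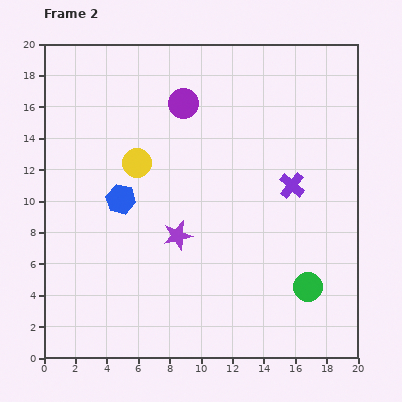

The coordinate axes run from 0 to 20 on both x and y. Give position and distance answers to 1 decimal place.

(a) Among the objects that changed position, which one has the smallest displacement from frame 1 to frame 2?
the purple cross

(moved 1.6)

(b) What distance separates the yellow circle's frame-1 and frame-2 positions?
4.7

The yellow circle moved from (5.3, 17.1) to (5.9, 12.4), a distance of √(0.6² + 4.7²) ≈ 4.7.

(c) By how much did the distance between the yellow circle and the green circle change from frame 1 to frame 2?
-3.6

Distance in frame 1: 17.1. Distance in frame 2: 13.5.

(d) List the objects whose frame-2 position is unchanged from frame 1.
the green circle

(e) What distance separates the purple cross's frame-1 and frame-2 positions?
1.6

The purple cross moved from (16.2, 9.5) to (15.8, 11.0), a distance of √(0.4² + 1.5²) ≈ 1.6.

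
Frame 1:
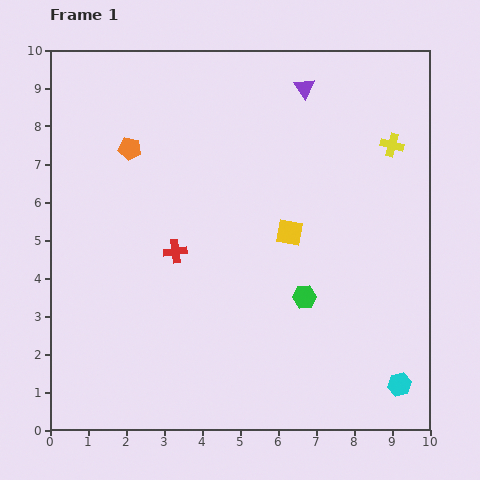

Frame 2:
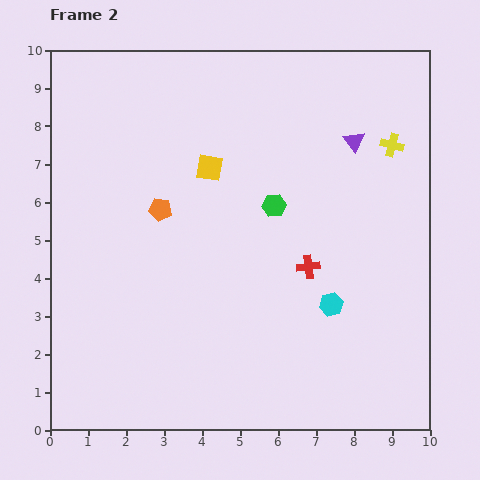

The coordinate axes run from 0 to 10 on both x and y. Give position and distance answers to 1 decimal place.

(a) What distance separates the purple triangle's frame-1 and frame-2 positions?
1.9

The purple triangle moved from (6.7, 9.0) to (8.0, 7.6), a distance of √(1.3² + 1.4²) ≈ 1.9.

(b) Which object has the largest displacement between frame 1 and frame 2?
the red cross

(moved 3.5; next 2.8)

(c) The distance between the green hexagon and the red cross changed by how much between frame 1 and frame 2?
-1.8

Distance in frame 1: 3.6. Distance in frame 2: 1.8.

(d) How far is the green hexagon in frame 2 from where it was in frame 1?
2.5

The green hexagon moved from (6.7, 3.5) to (5.9, 5.9), a distance of √(0.8² + 2.4²) ≈ 2.5.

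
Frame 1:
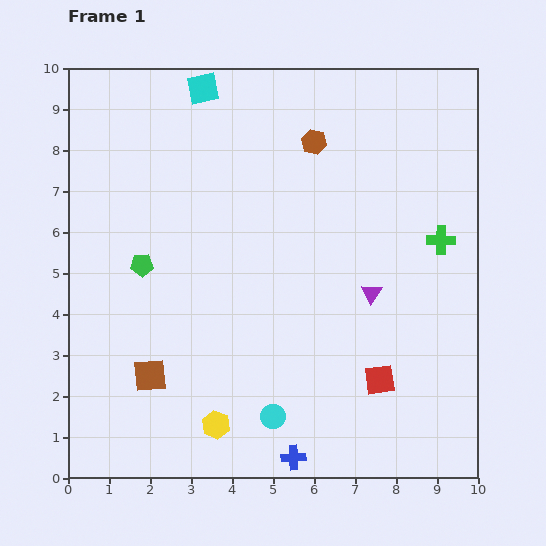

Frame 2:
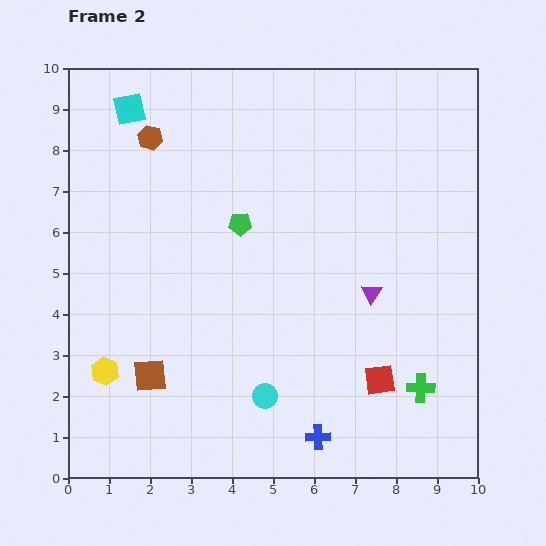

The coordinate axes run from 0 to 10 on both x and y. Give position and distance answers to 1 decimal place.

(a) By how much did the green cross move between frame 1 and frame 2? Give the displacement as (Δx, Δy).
(-0.5, -3.6)

The green cross was at (9.1, 5.8) in frame 1 and (8.6, 2.2) in frame 2.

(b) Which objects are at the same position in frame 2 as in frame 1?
the red square, the purple triangle, the brown square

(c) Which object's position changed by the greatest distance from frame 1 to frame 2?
the brown hexagon

(moved 4.0; next 3.6)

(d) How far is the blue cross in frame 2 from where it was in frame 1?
0.8

The blue cross moved from (5.5, 0.5) to (6.1, 1.0), a distance of √(0.6² + 0.5²) ≈ 0.8.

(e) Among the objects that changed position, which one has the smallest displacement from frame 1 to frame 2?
the cyan circle

(moved 0.5)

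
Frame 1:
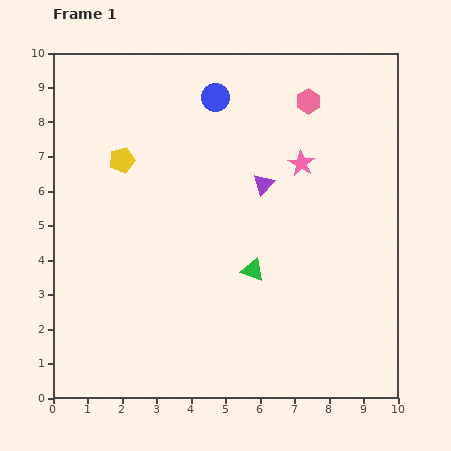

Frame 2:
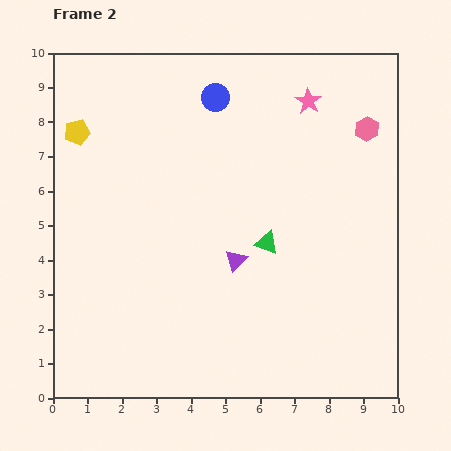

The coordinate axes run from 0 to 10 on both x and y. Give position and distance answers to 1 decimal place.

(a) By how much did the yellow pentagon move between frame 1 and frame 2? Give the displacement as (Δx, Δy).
(-1.3, 0.8)

The yellow pentagon was at (2.0, 6.9) in frame 1 and (0.7, 7.7) in frame 2.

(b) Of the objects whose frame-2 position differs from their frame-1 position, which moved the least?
the green triangle

(moved 0.9)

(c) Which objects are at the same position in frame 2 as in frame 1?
the blue circle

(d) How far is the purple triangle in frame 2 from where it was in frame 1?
2.3

The purple triangle moved from (6.1, 6.2) to (5.3, 4.0), a distance of √(0.8² + 2.2²) ≈ 2.3.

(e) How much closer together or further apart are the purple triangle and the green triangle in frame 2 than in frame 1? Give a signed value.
-1.5

Distance in frame 1: 2.5. Distance in frame 2: 1.0.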